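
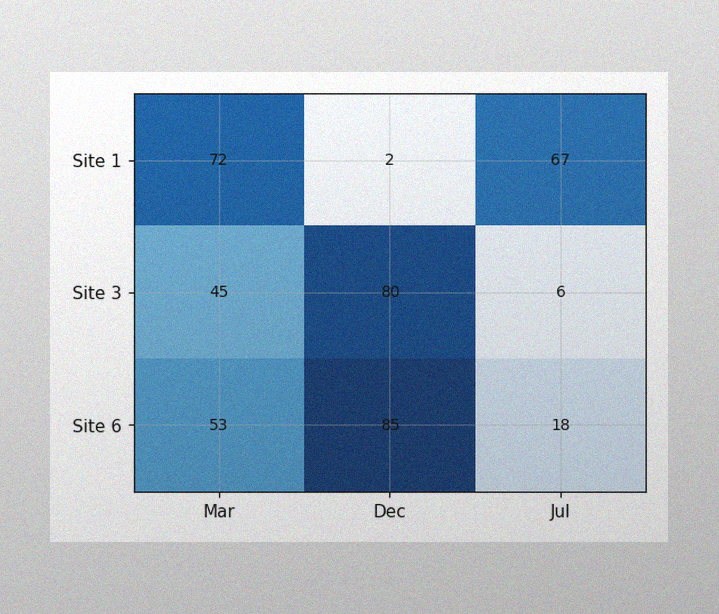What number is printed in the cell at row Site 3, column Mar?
The image has some photo noise and uneven lighting. The (Site 3, Mar) cell reads 45.

45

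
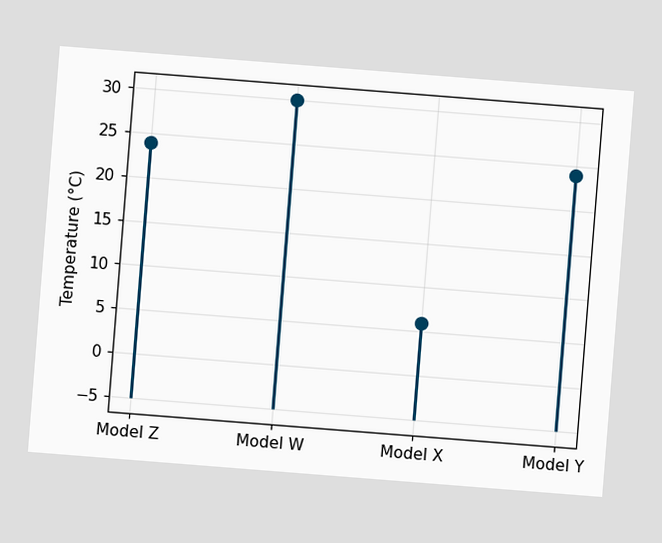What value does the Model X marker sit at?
The chart is tilted about 5° clockwise. The Model X marker sits at 6°C.

6°C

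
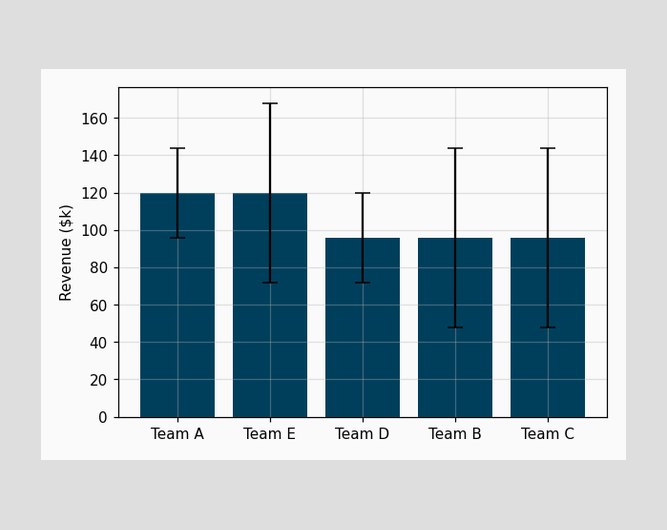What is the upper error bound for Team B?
The Team B bar's upper whisker reaches $144k.

$144k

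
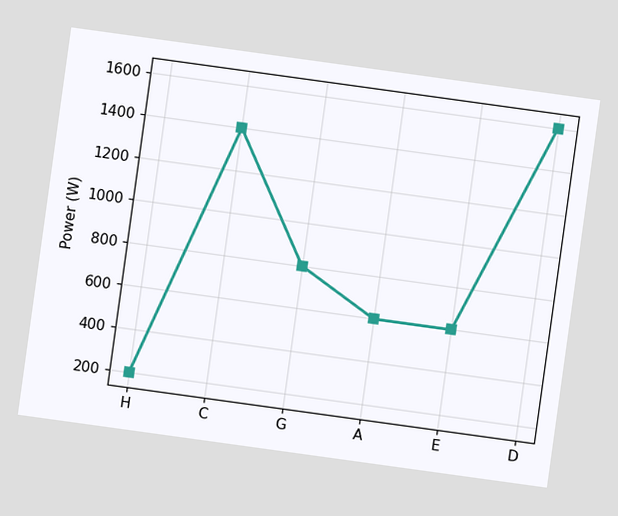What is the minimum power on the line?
The chart is tilted about 8° clockwise. The lowest point is at H, and reading across to the y-axis gives 200W.

200W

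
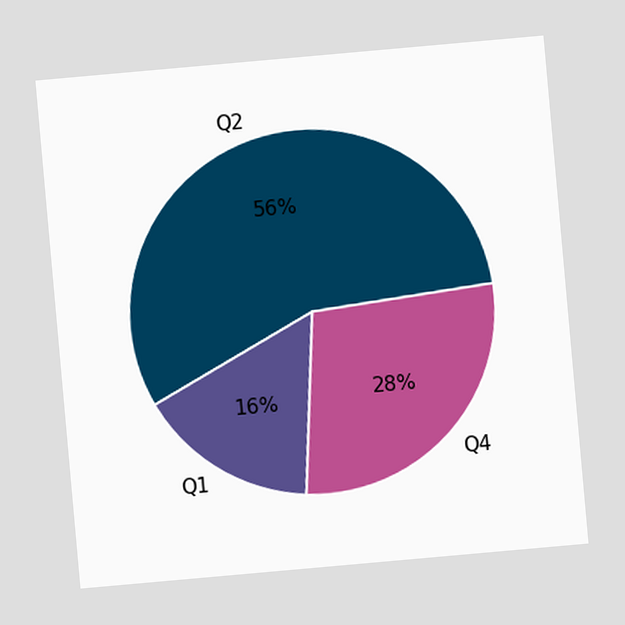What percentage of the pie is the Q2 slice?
56%

The chart is tilted about 5° counter-clockwise. The Q2 slice takes up 56% of the pie.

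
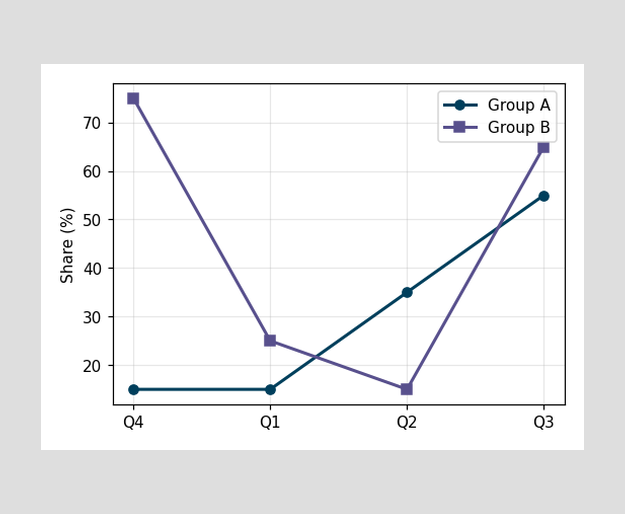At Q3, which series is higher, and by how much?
At Q3, Group B sits above the other line by 10%.

Group B, by 10%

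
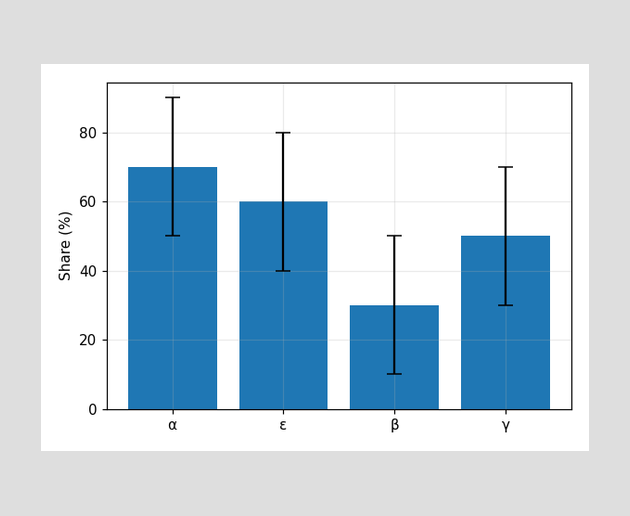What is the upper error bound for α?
The α bar's upper whisker reaches 90%.

90%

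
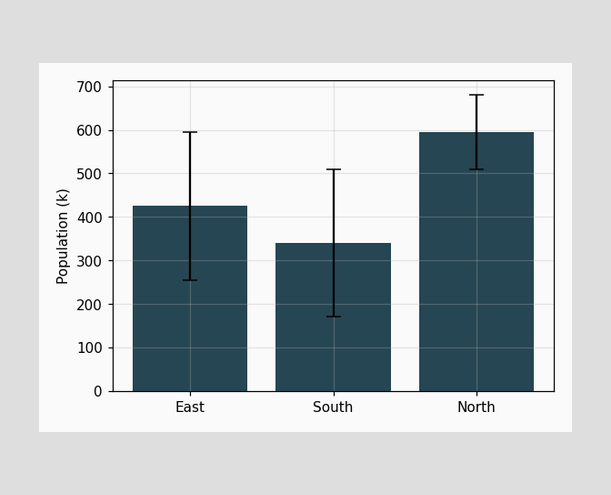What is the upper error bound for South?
The South bar's upper whisker reaches 510k.

510k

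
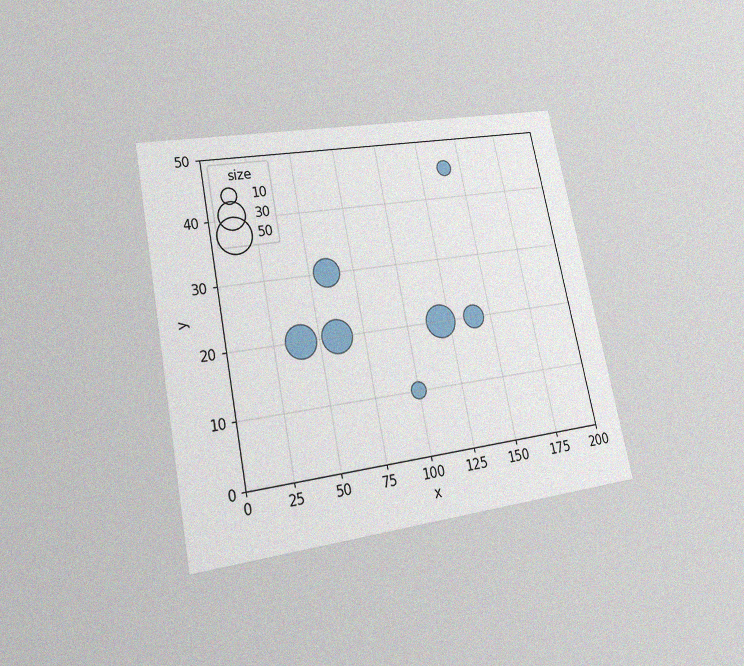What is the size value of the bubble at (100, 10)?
10

The chart is tilted about 12° counter-clockwise and viewed at a slight angle, with some photo noise. Matching the bubble at (100, 10) against the size legend gives 10.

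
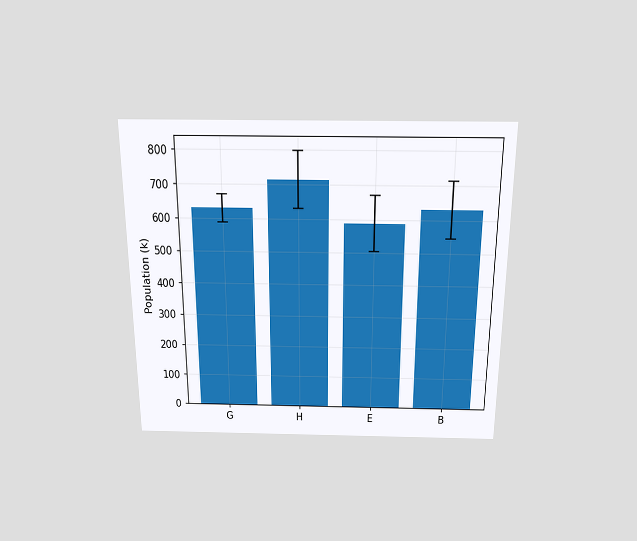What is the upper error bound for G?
The chart is viewed slightly from above. The G bar's upper whisker reaches 672k.

672k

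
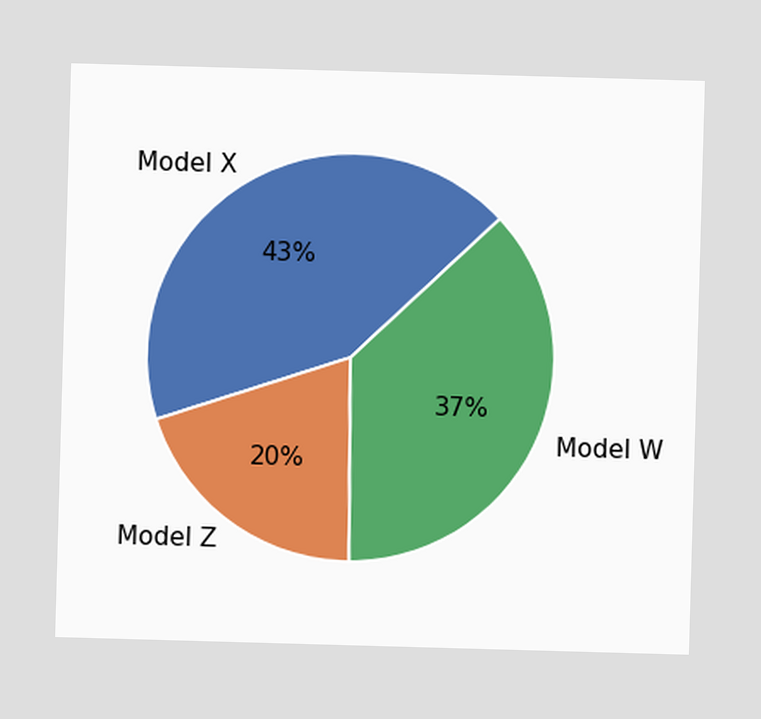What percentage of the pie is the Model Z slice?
20%

The Model Z slice takes up 20% of the pie.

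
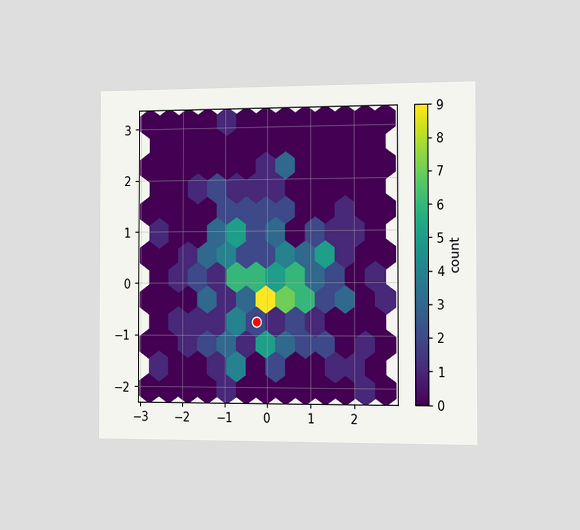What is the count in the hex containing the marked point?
The chart is viewed slightly from the right. The marked hex reads 2 on the colorbar.

2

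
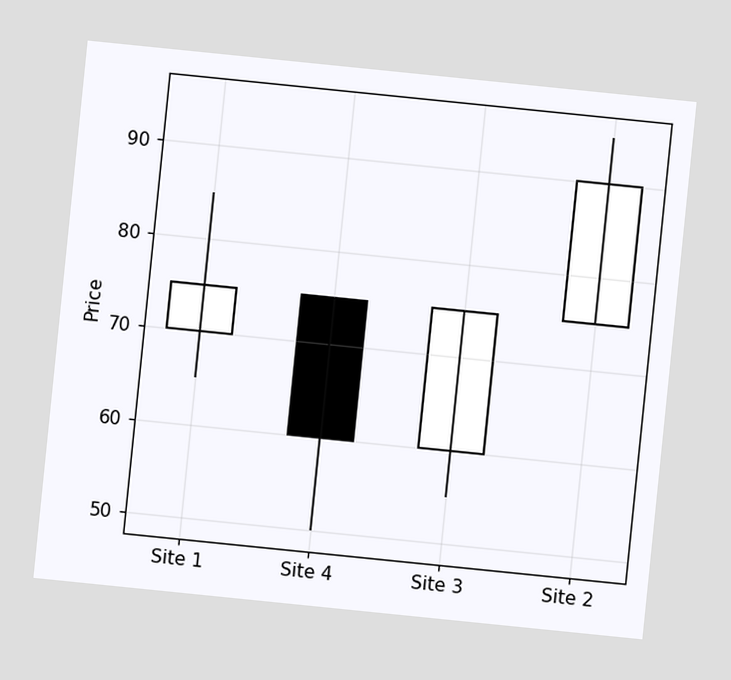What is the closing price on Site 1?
The chart is tilted about 6° clockwise. The Site 1 candle closes at 75.

75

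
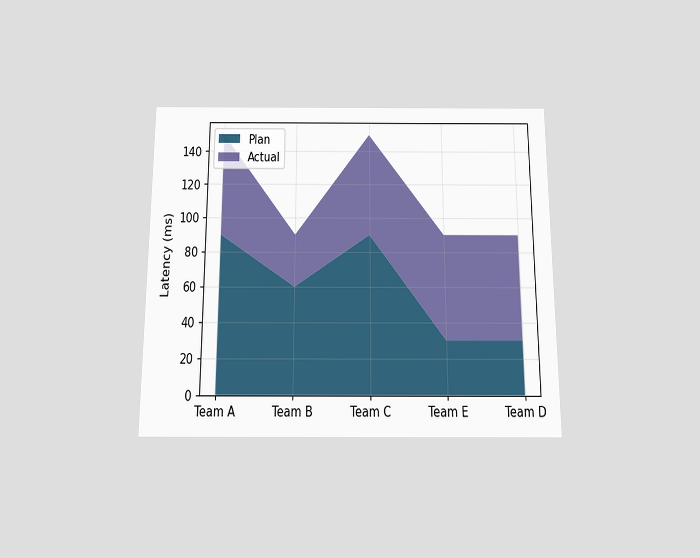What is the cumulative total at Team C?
150ms

The chart is viewed slightly from below. The stacked total at Team C reaches 150ms.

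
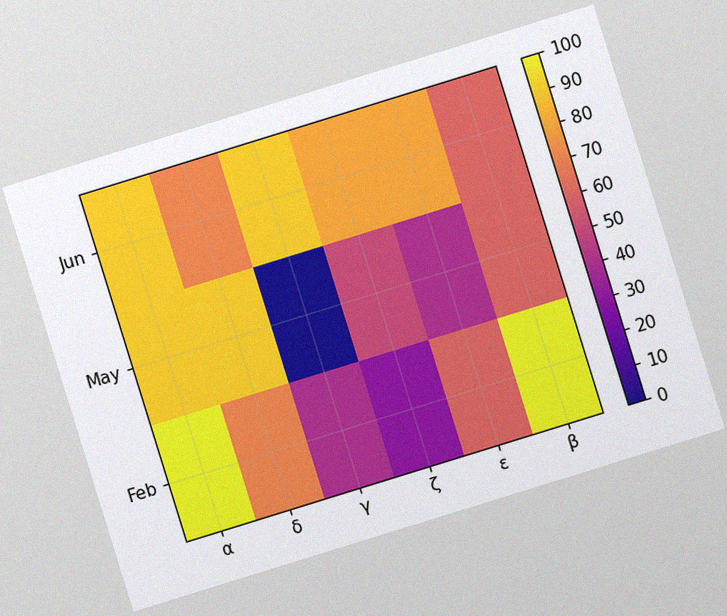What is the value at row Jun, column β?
The chart is tilted about 17° counter-clockwise, with some photo noise. Matching cell (Jun, β) against the colorbar gives 60.

60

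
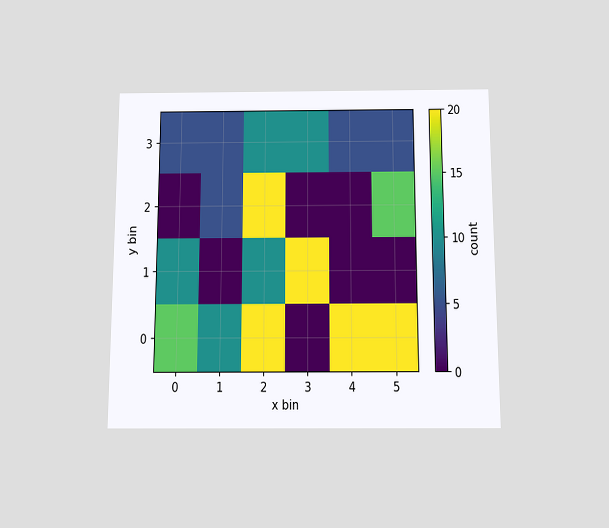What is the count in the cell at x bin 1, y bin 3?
5

The chart is viewed slightly from below. Matching the cell (1, 3) against the colorbar gives 5.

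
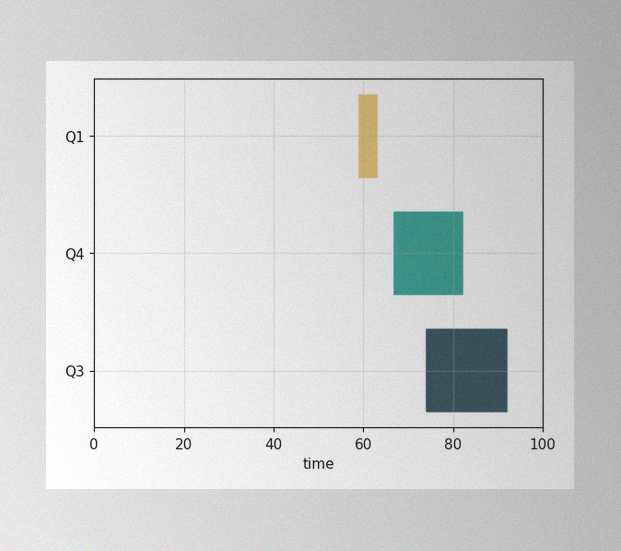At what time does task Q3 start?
74

The image has some photo noise and uneven lighting. The Q3 bar begins at t=74.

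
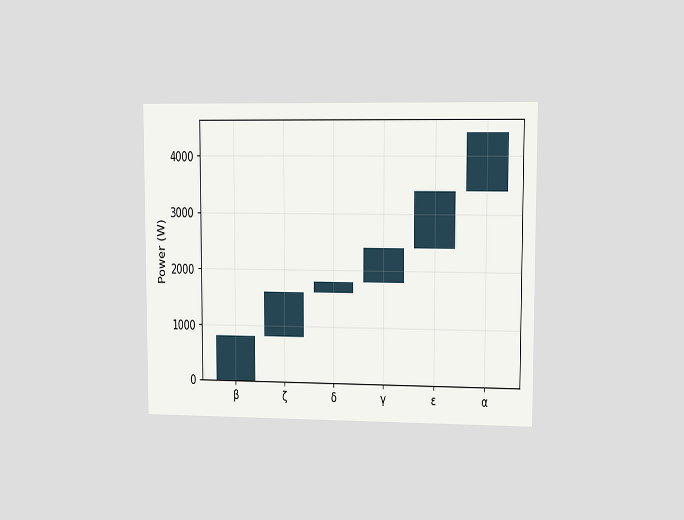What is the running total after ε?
The chart is viewed at a slight angle. After ε the running total reaches 3400W.

3400W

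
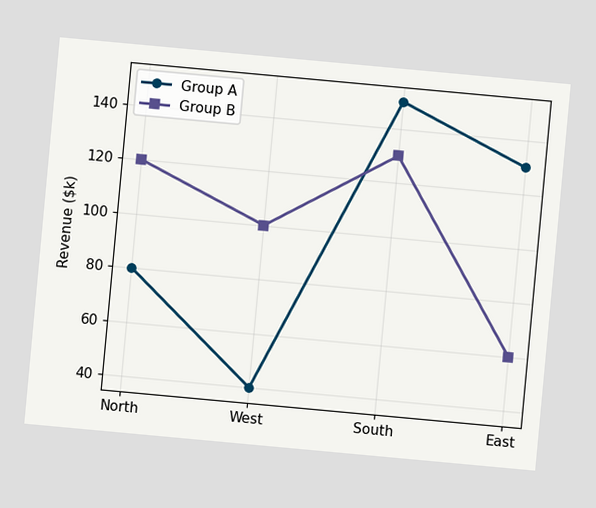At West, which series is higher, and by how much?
Group B, by $60k

The chart is tilted about 5° clockwise. At West, Group B sits above the other line by $60k.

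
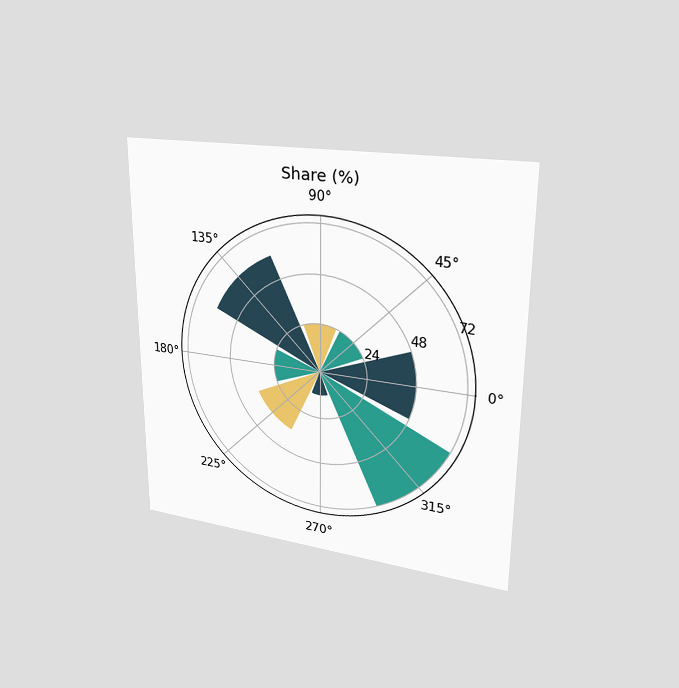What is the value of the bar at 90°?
The chart is viewed at a slight angle. The bar at 90° reaches 24% on the radial axis.

24%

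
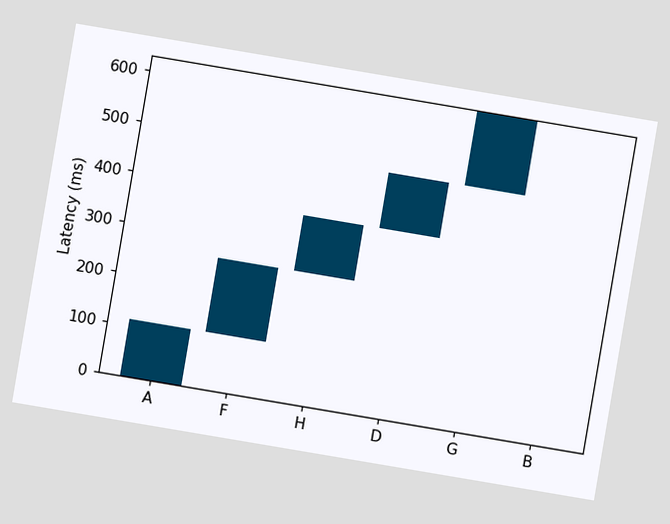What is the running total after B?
The chart is tilted about 10° clockwise. After B the running total reaches 629ms.

629ms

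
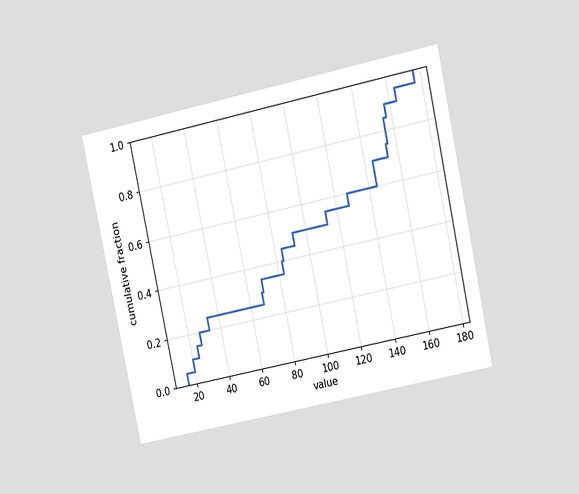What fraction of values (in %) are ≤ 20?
The chart is tilted about 12° counter-clockwise and viewed at a slight angle. At x=20 the ECDF step is at 10%.

10%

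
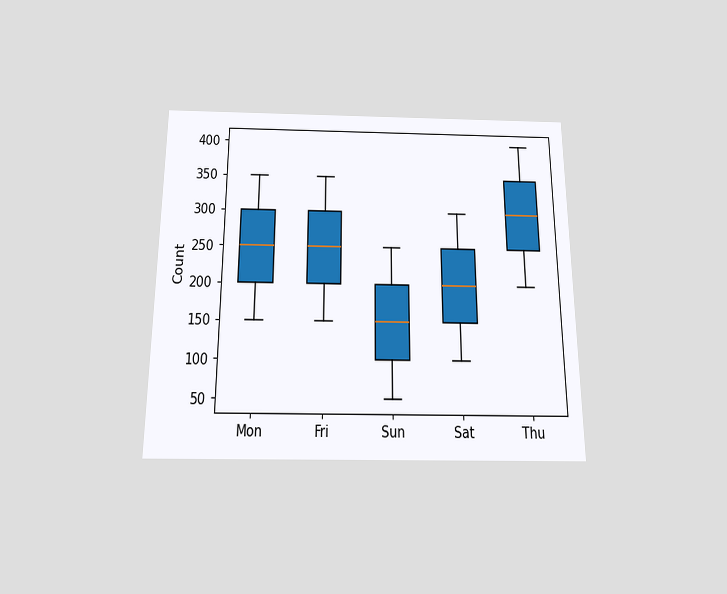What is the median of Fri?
250

The chart is viewed slightly from below. The median line in the Fri box sits at 250.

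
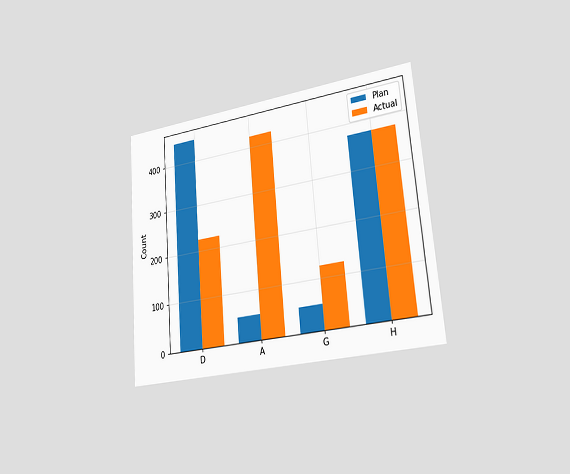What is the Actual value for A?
425

The chart is tilted about 5° counter-clockwise and viewed slightly from the right. The Actual bar at A reaches 425 on the y-axis.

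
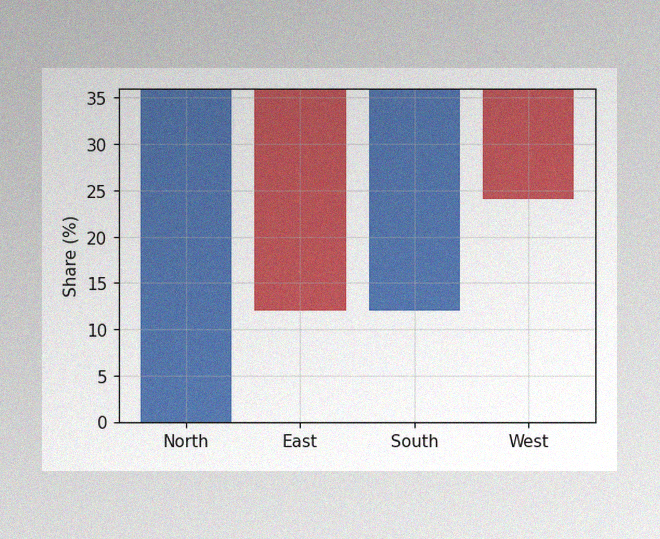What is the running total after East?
12%

The image has some photo noise and uneven lighting. After East the running total reaches 12%.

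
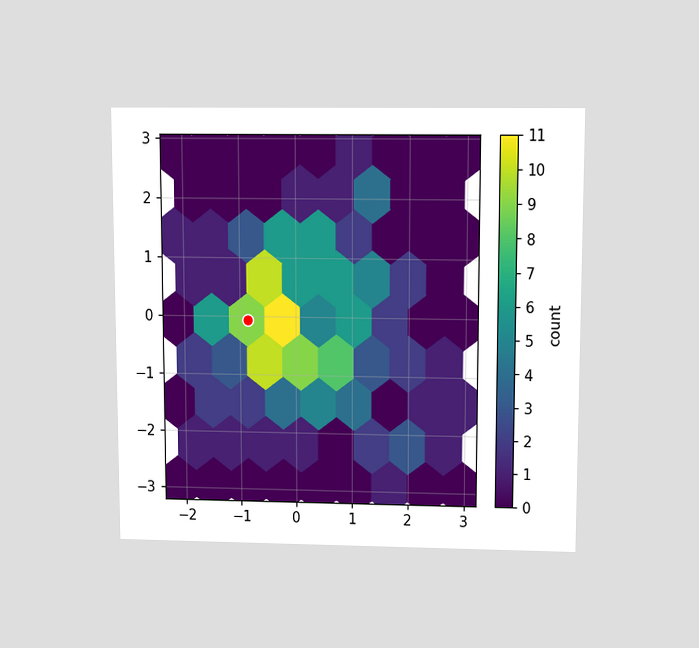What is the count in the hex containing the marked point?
The chart is viewed slightly from above. The marked hex reads 9 on the colorbar.

9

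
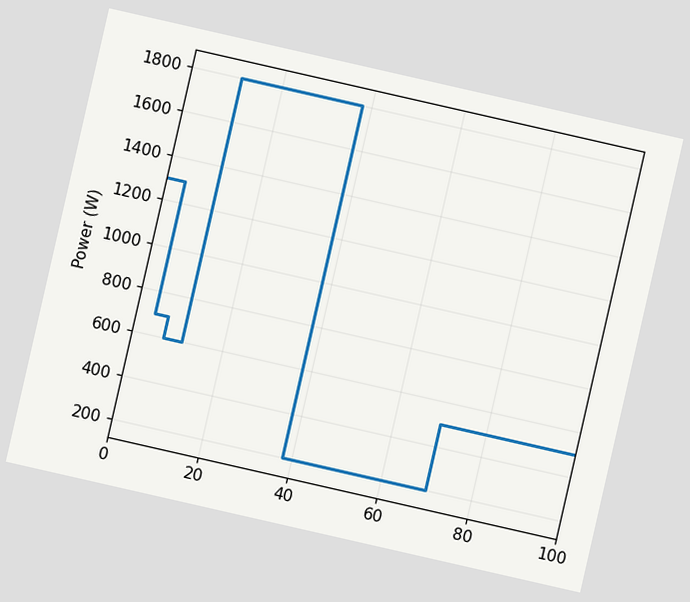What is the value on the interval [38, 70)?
The chart is tilted about 13° clockwise. On [38, 70) the step sits at 200W.

200W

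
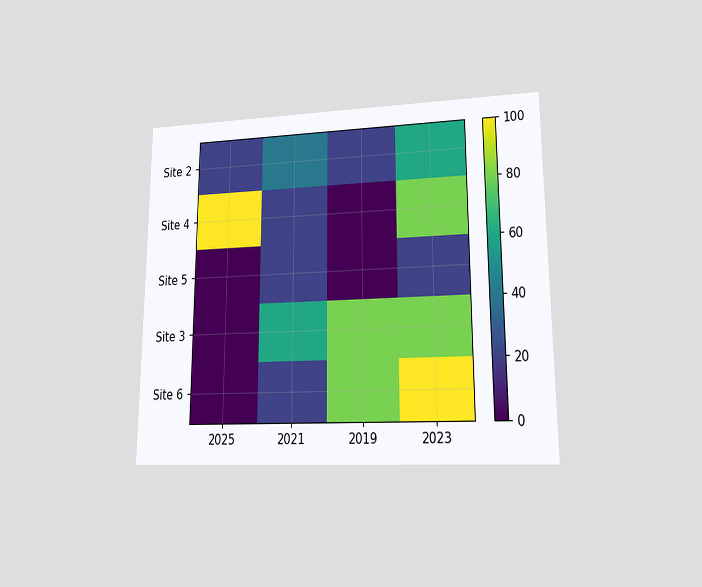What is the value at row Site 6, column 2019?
80

The chart is viewed at a slight angle. Matching cell (Site 6, 2019) against the colorbar gives 80.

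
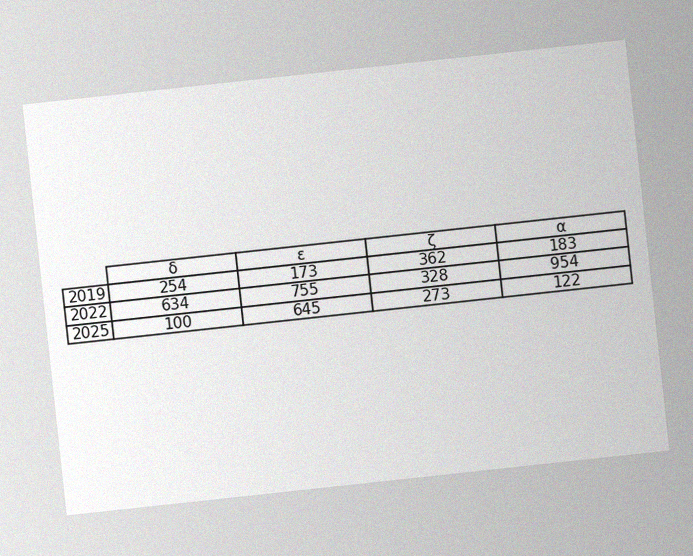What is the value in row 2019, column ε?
173

The chart is tilted about 6° counter-clockwise, with some photo noise. The (2019, ε) cell reads 173.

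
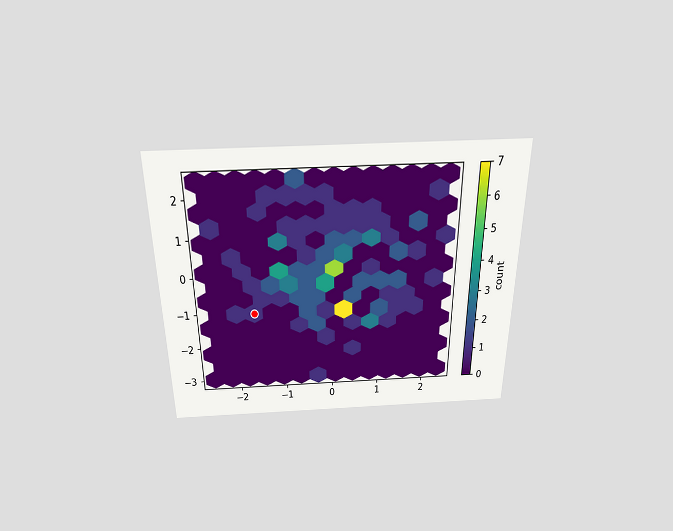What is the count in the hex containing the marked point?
1

The chart is viewed slightly from above. The marked hex reads 1 on the colorbar.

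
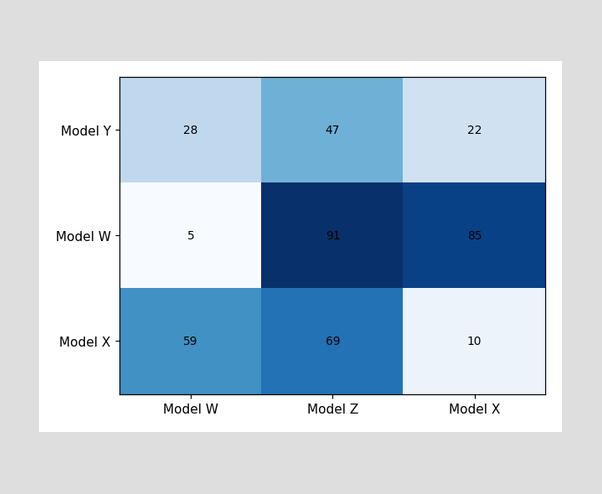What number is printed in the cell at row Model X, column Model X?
The (Model X, Model X) cell reads 10.

10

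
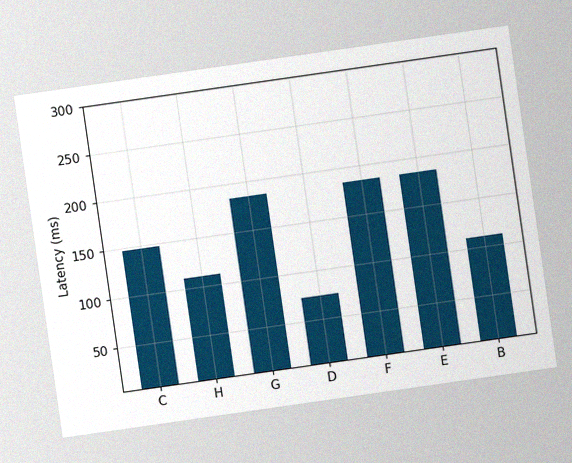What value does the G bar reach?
185ms

The chart is tilted about 8° counter-clockwise, with some photo noise. Reading along the chart's y-axis, the G bar reaches 185ms.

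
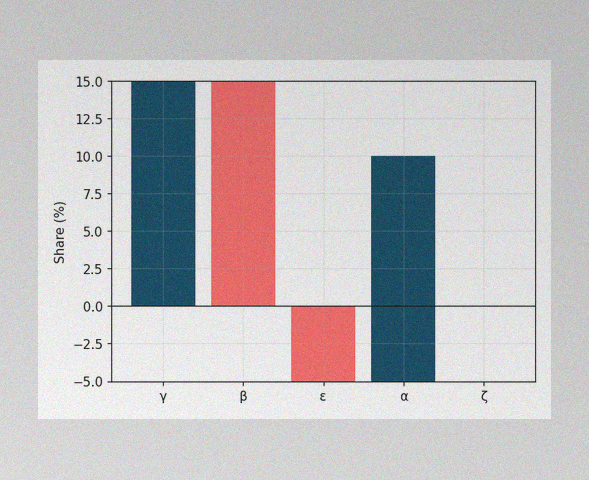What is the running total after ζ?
10%

The image has some photo noise and uneven lighting. After ζ the running total reaches 10%.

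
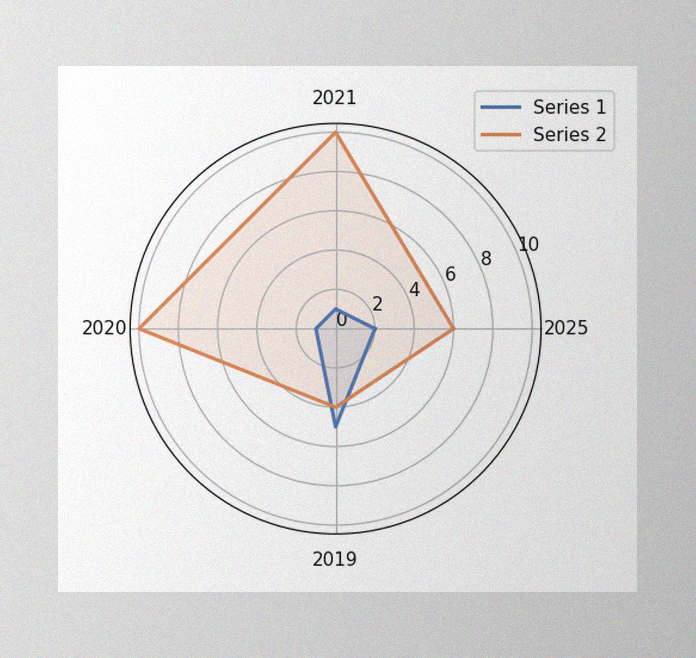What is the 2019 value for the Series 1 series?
The image has some photo noise and uneven lighting. On the 2019 axis, Series 1 reaches 5.

5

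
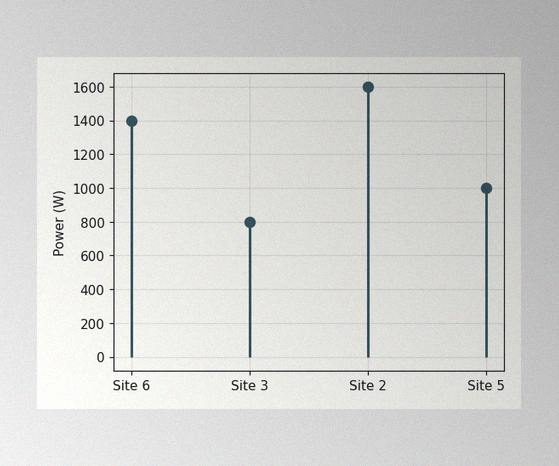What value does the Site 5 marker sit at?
The image has some photo noise and uneven lighting. The Site 5 marker sits at 1000W.

1000W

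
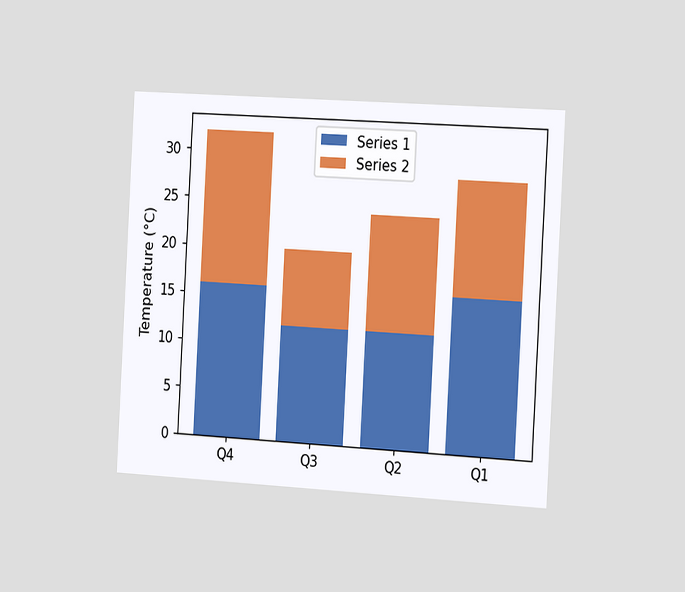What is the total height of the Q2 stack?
24°C

The chart is tilted about 3° clockwise and viewed slightly from the right. The Q2 stack's top reaches 24°C on the y-axis.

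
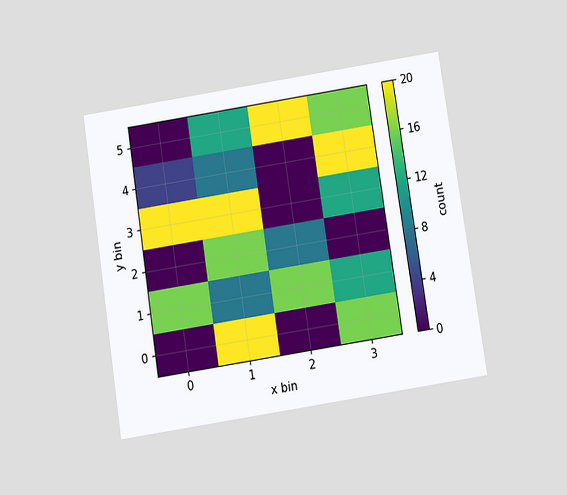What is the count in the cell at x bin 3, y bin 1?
12

The chart is tilted about 9° counter-clockwise and viewed slightly from below. Matching the cell (3, 1) against the colorbar gives 12.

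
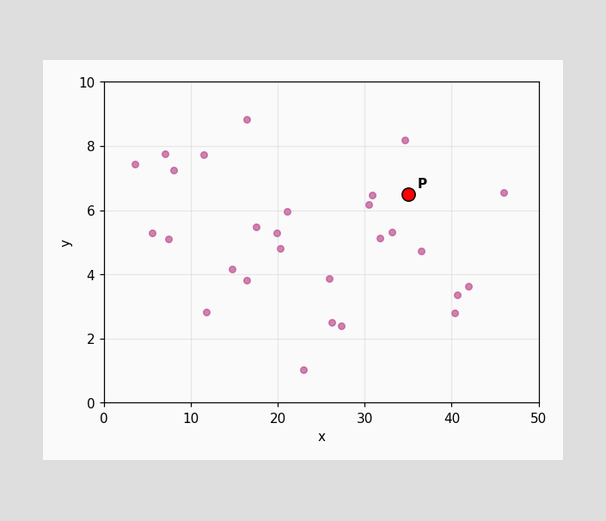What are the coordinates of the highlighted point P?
(35, 6.5)

Following the gridlines from P to each axis, P sits at (35, 6.5).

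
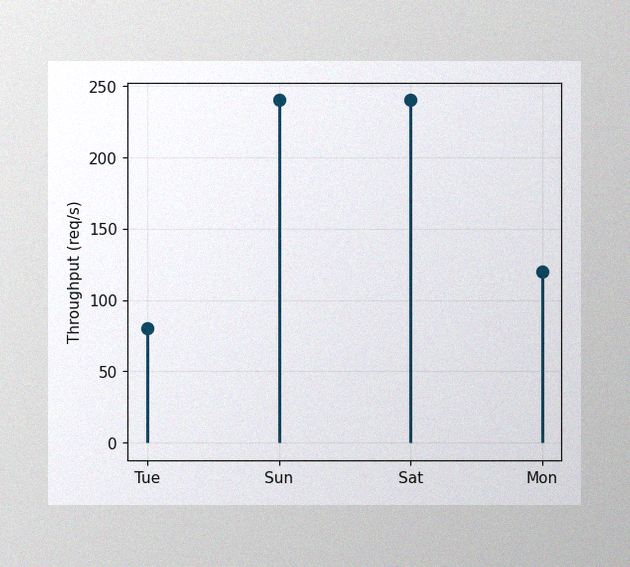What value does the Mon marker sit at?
120req/s

The image has some photo noise and uneven lighting. The Mon marker sits at 120req/s.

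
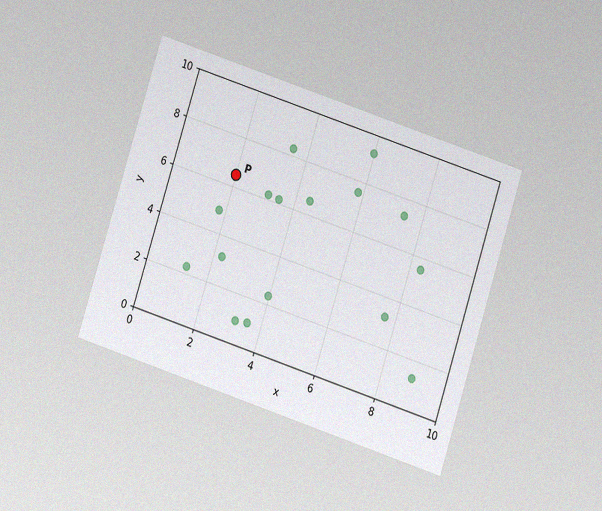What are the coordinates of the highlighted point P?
(2, 6.5)

The chart is tilted about 18° clockwise and viewed at a slight angle, with some photo noise. Following the gridlines from P to each axis, P sits at (2, 6.5).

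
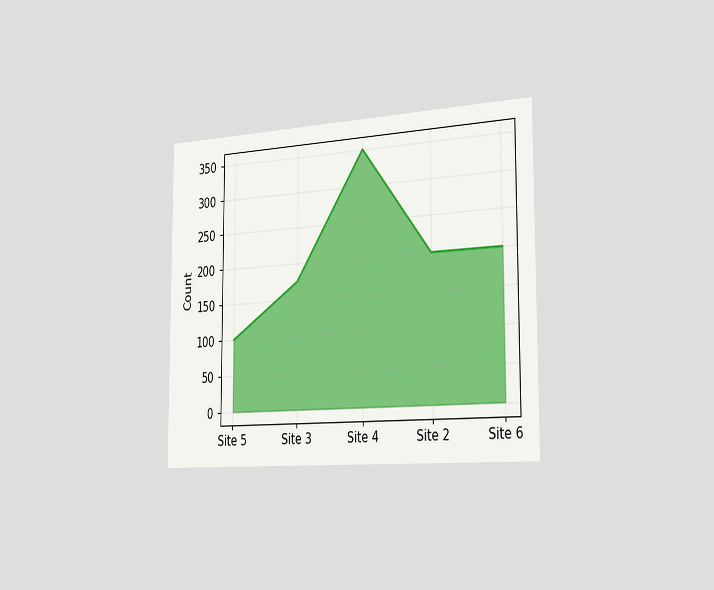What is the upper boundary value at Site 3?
The chart is viewed slightly from the right. At Site 3 the upper boundary is at 175.

175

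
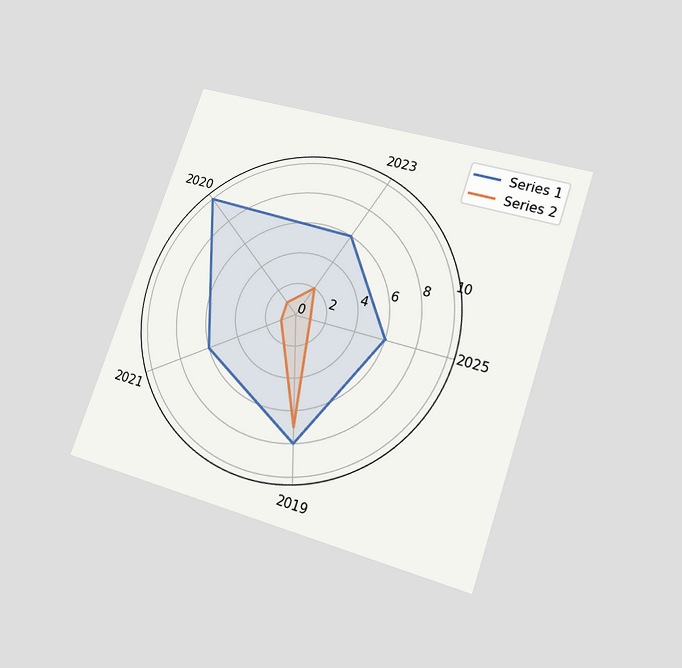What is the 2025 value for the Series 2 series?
The chart is tilted about 19° clockwise and viewed at a slight angle. On the 2025 axis, Series 2 reaches 1.

1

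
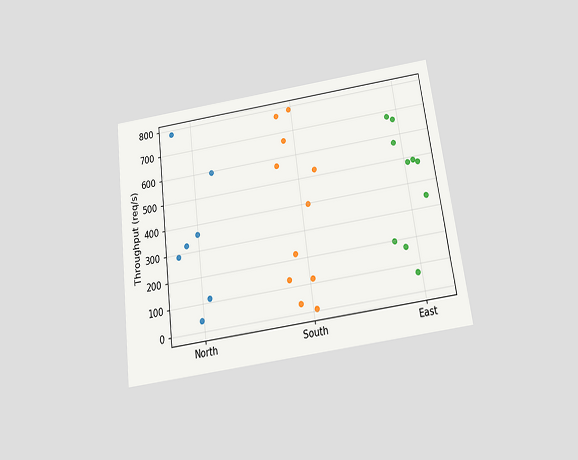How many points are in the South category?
The chart is tilted about 7° counter-clockwise and viewed slightly from below. Counting the markers in the South column gives 11.

11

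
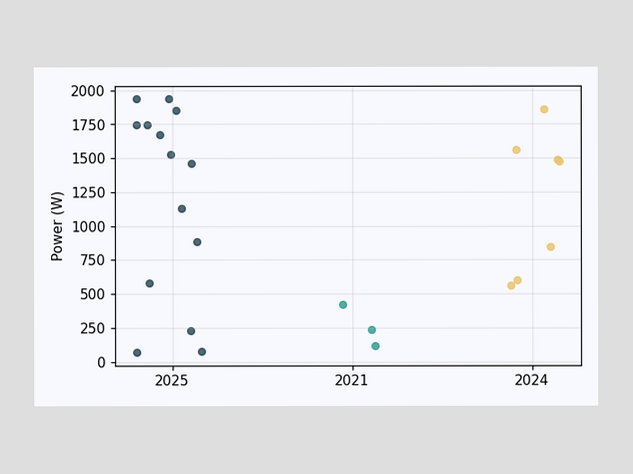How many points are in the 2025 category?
Counting the markers in the 2025 column gives 14.

14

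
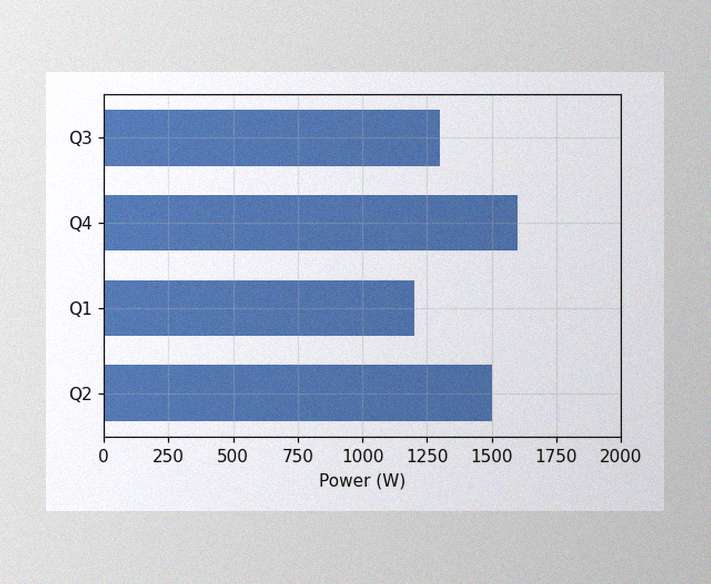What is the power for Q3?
The image has some photo noise and uneven lighting. Reading along the chart's x-axis, the Q3 bar reaches 1300W.

1300W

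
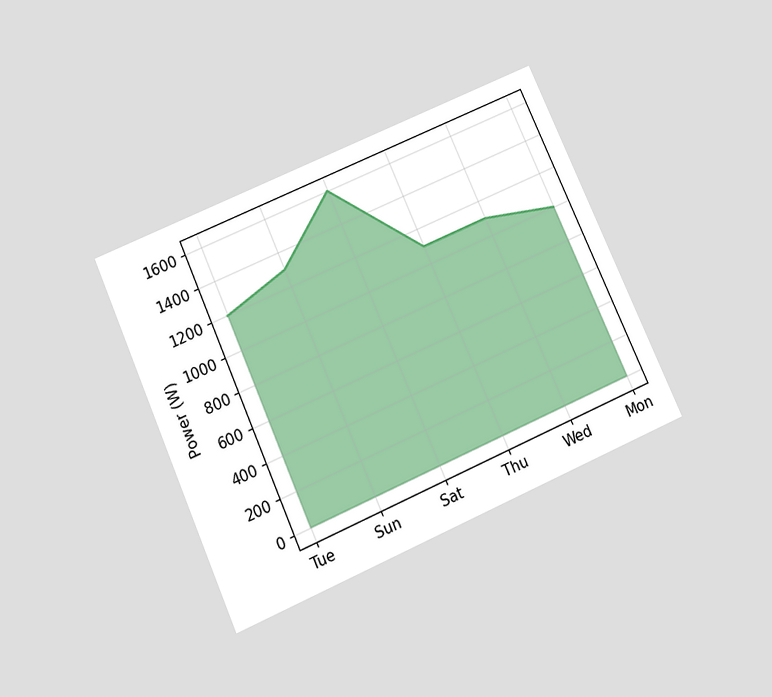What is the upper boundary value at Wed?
The chart is tilted about 24° counter-clockwise and viewed slightly from below. At Wed the upper boundary is at 1100W.

1100W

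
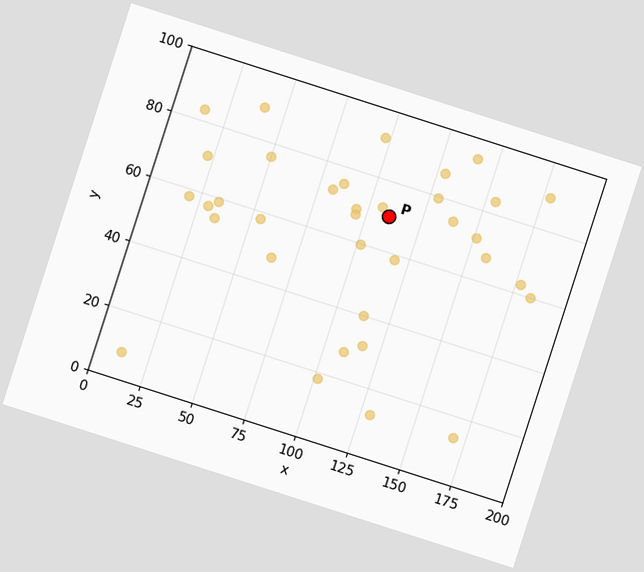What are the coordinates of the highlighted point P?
The chart is tilted about 18° clockwise. Following the gridlines from P to each axis, P sits at (110, 70).

(110, 70)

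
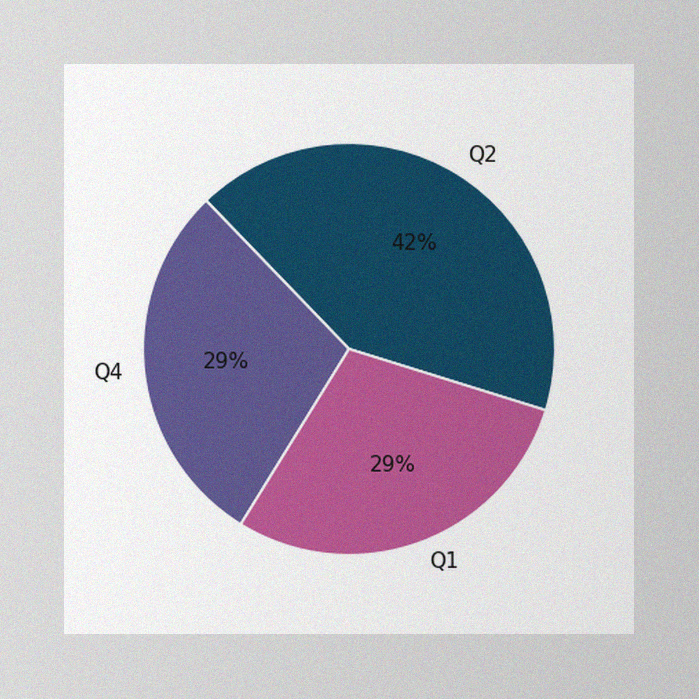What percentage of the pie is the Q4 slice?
29%

The image has some photo noise and uneven lighting. The Q4 slice takes up 29% of the pie.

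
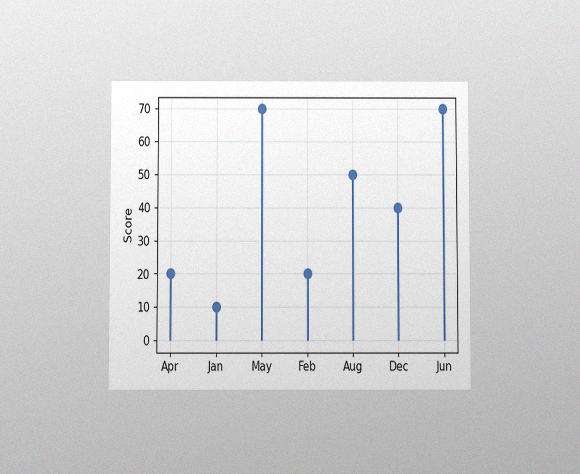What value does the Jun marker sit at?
The chart is viewed slightly from below, with some photo noise. The Jun marker sits at 70.

70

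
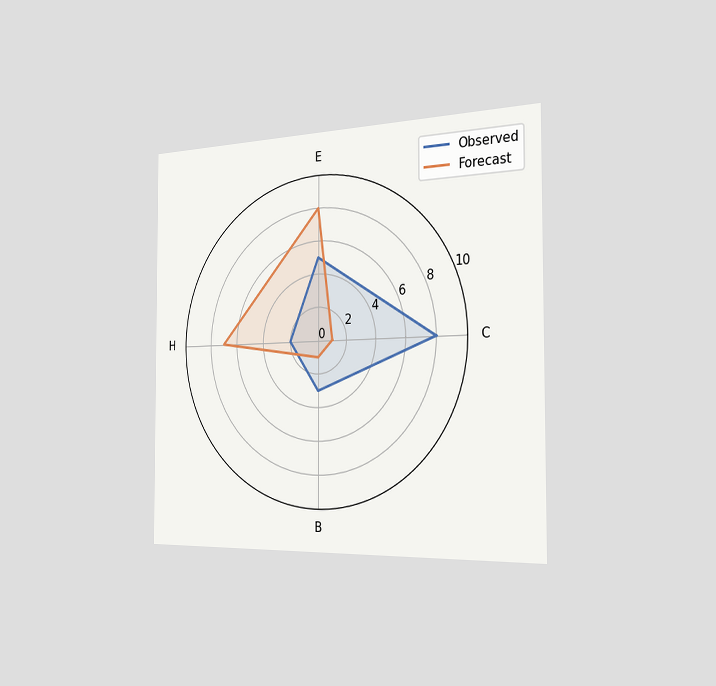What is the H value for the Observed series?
2

The chart is viewed slightly from the right. On the H axis, Observed reaches 2.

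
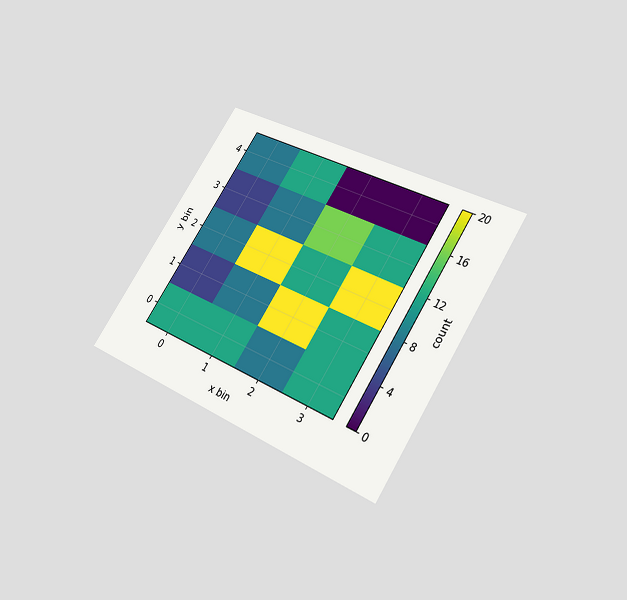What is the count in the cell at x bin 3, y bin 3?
The chart is tilted about 33° clockwise and viewed slightly from below. Matching the cell (3, 3) against the colorbar gives 12.

12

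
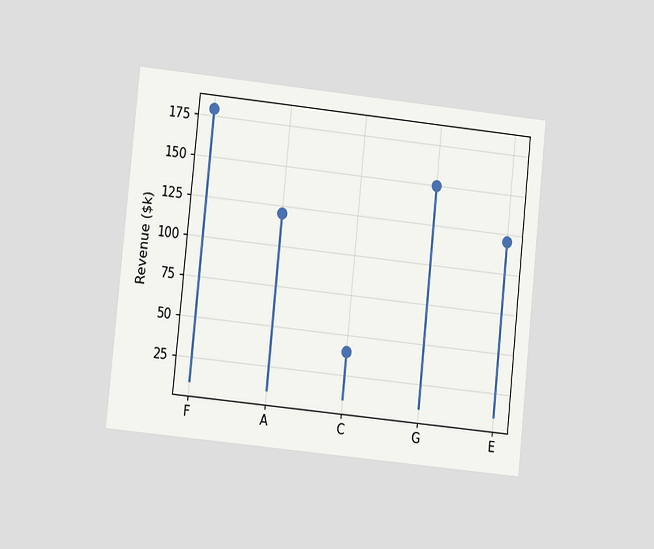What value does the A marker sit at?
$120k

The chart is tilted about 6° clockwise and viewed at a slight angle. The A marker sits at $120k.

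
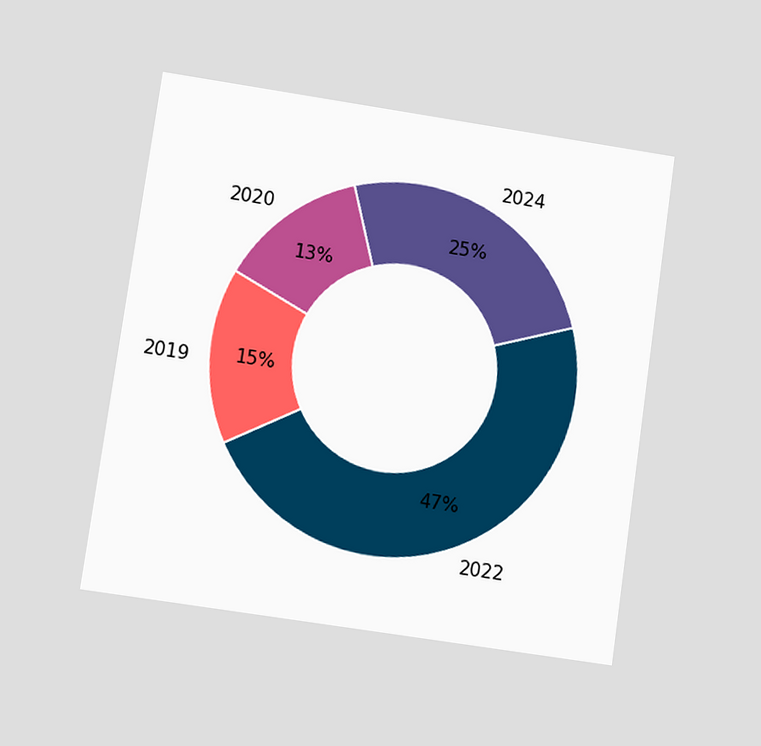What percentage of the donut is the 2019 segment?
The chart is tilted about 8° clockwise and viewed at a slight angle. The 2019 segment takes up 15% of the ring.

15%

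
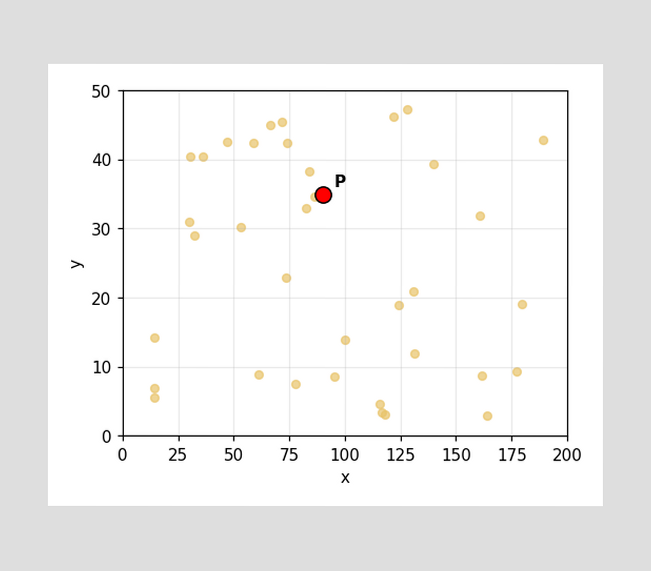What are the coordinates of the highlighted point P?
Following the gridlines from P to each axis, P sits at (90, 35).

(90, 35)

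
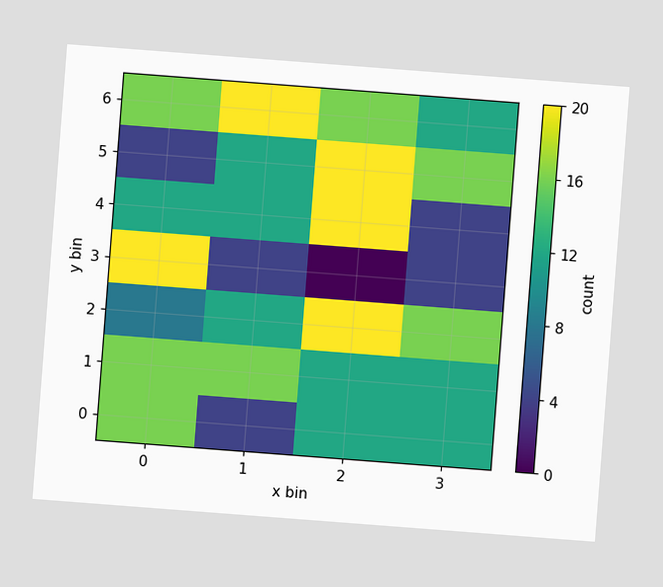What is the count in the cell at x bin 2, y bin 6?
The chart is tilted about 4° clockwise. Matching the cell (2, 6) against the colorbar gives 16.

16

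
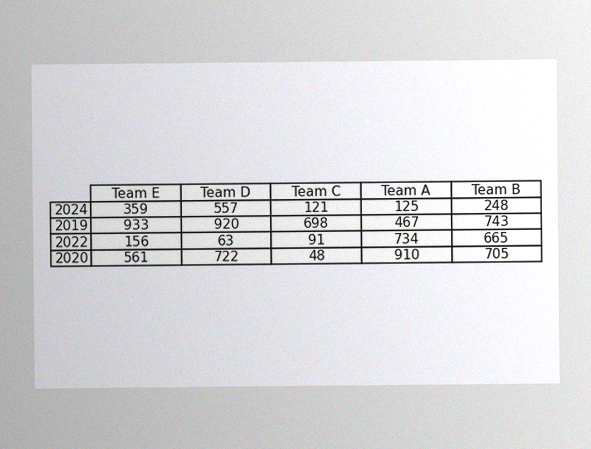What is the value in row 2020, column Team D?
The image has some photo noise and uneven lighting. The (2020, Team D) cell reads 722.

722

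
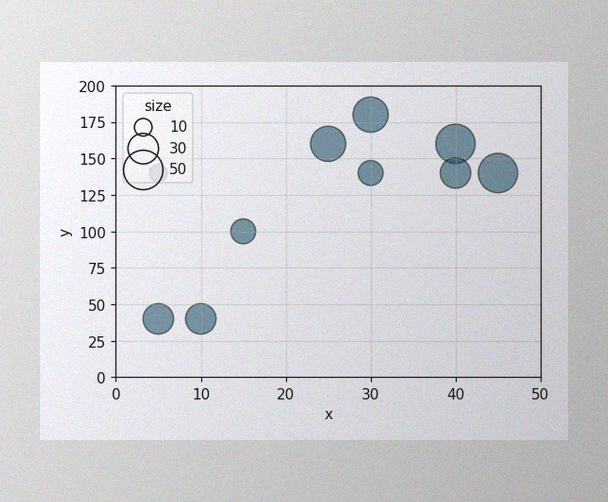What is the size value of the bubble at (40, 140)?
The image has some photo noise and uneven lighting. Matching the bubble at (40, 140) against the size legend gives 30.

30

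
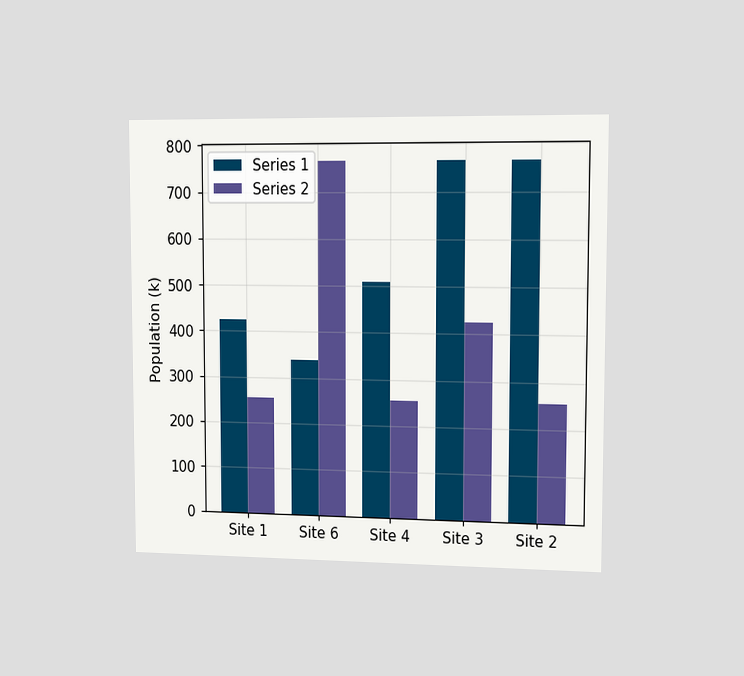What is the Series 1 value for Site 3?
765k

The chart is viewed slightly from the right. The Series 1 bar at Site 3 reaches 765k on the y-axis.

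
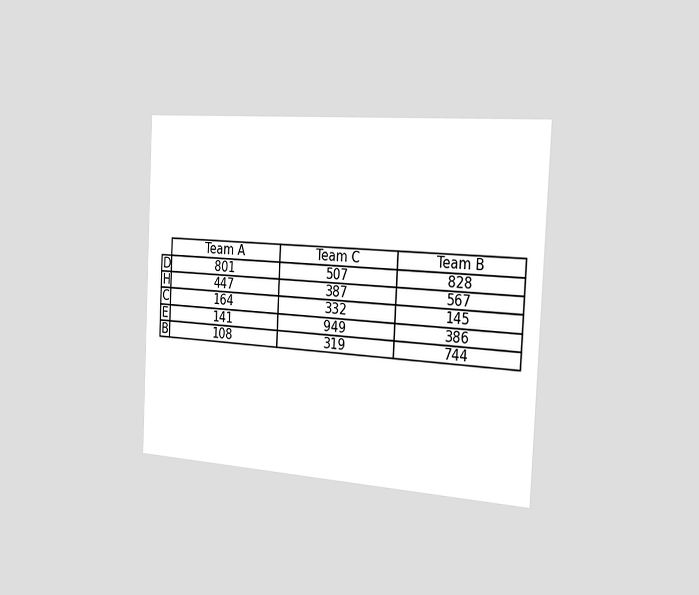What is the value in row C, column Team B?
145

The chart is tilted about 3° clockwise and viewed slightly from the right. The (C, Team B) cell reads 145.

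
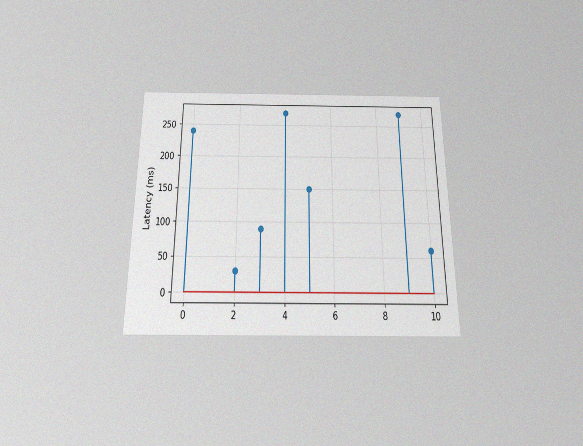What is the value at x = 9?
The chart is viewed slightly from below, with some photo noise. The stem at x=9 reaches 270ms.

270ms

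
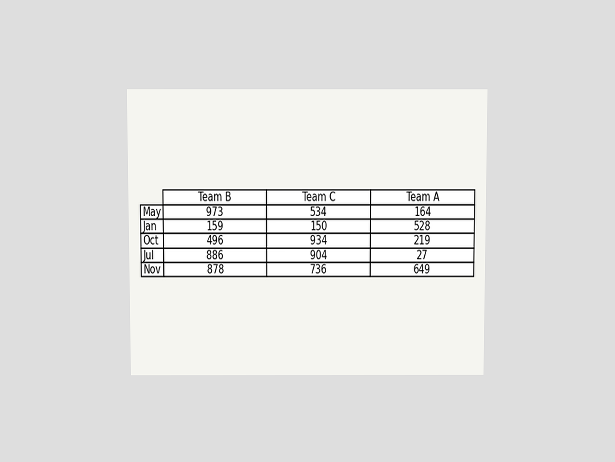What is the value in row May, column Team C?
534

The chart is viewed slightly from above. The (May, Team C) cell reads 534.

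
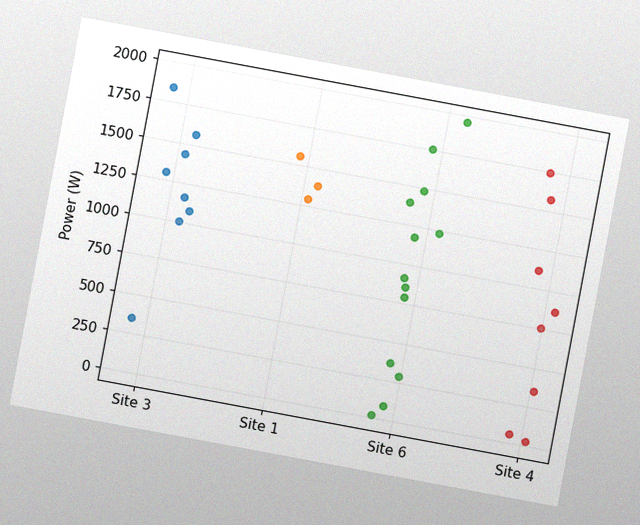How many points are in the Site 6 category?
The chart is tilted about 11° clockwise, with some photo noise. Counting the markers in the Site 6 column gives 13.

13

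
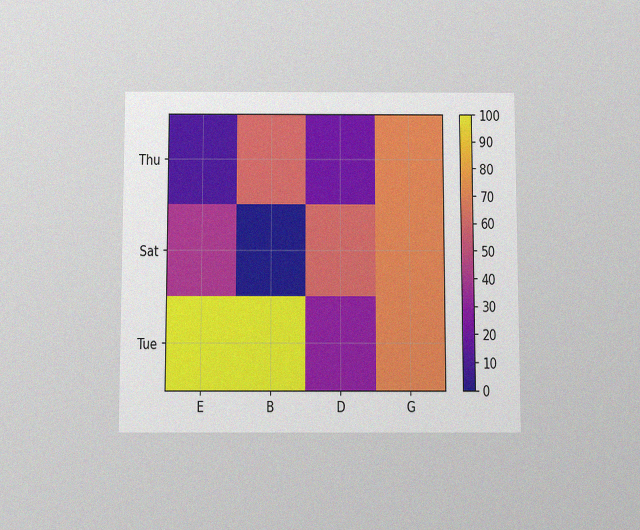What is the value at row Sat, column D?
The chart is viewed slightly from below, with some photo noise. Matching cell (Sat, D) against the colorbar gives 60.

60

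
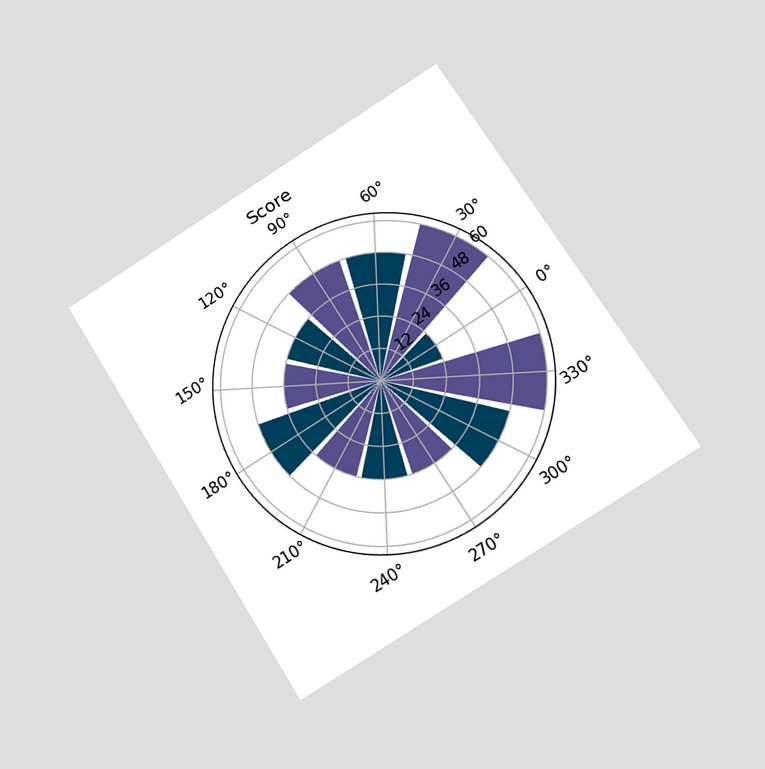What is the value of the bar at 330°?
The chart is tilted about 32° counter-clockwise and viewed at a slight angle. The bar at 330° reaches 60 on the radial axis.

60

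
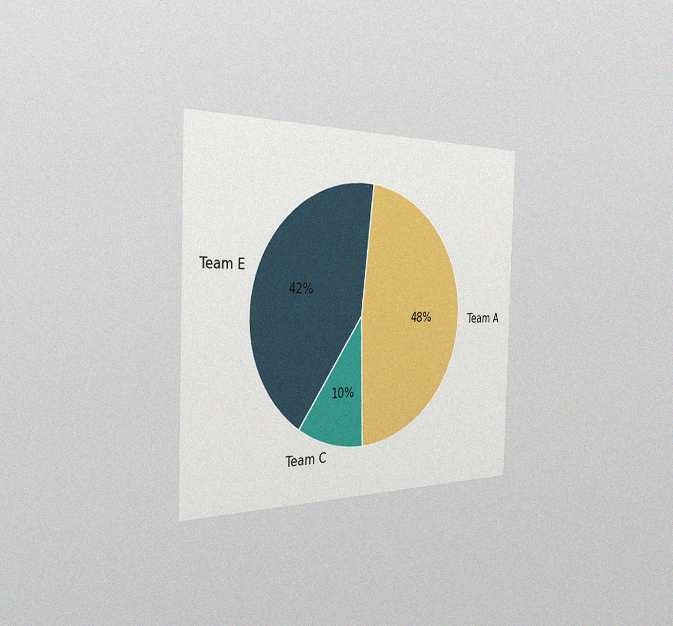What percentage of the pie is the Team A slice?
48%

The chart is viewed slightly from the left, with some photo noise. The Team A slice takes up 48% of the pie.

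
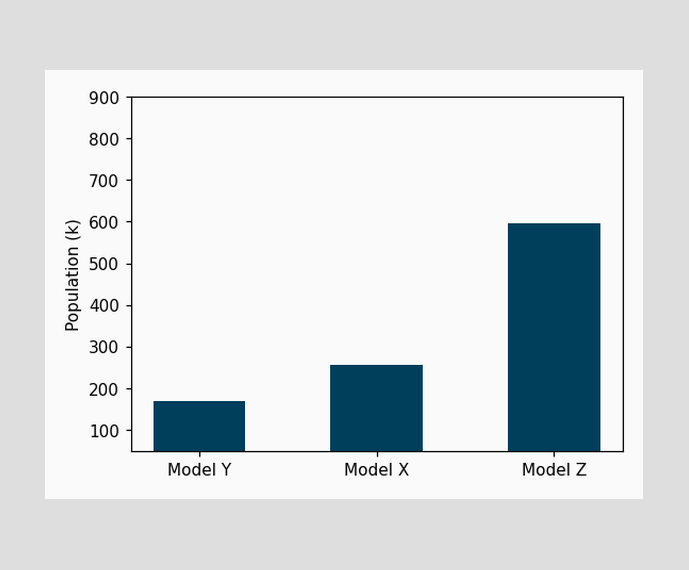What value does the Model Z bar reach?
Reading along the chart's y-axis, the Model Z bar reaches 595k.

595k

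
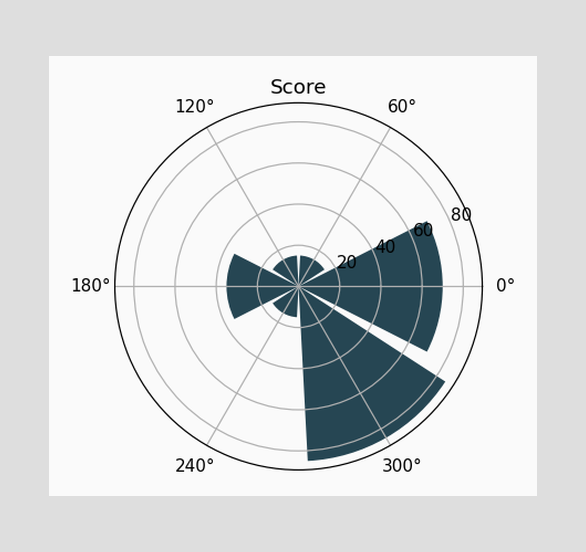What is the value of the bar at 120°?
15

The bar at 120° reaches 15 on the radial axis.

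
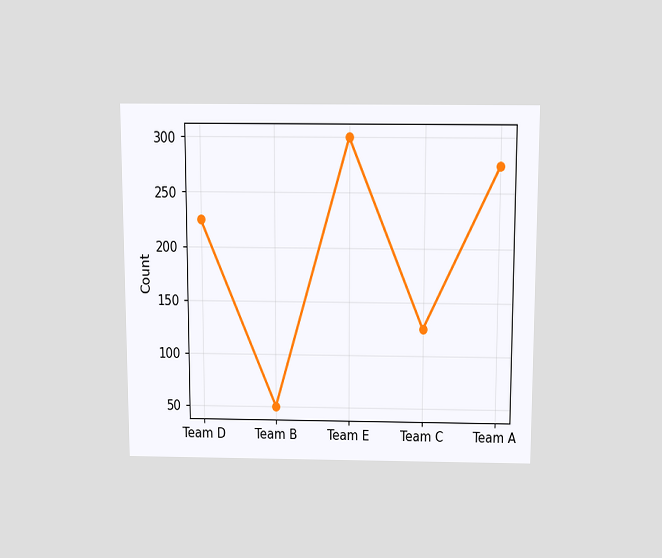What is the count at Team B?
The chart is viewed slightly from above. At Team B, the line is at 50.

50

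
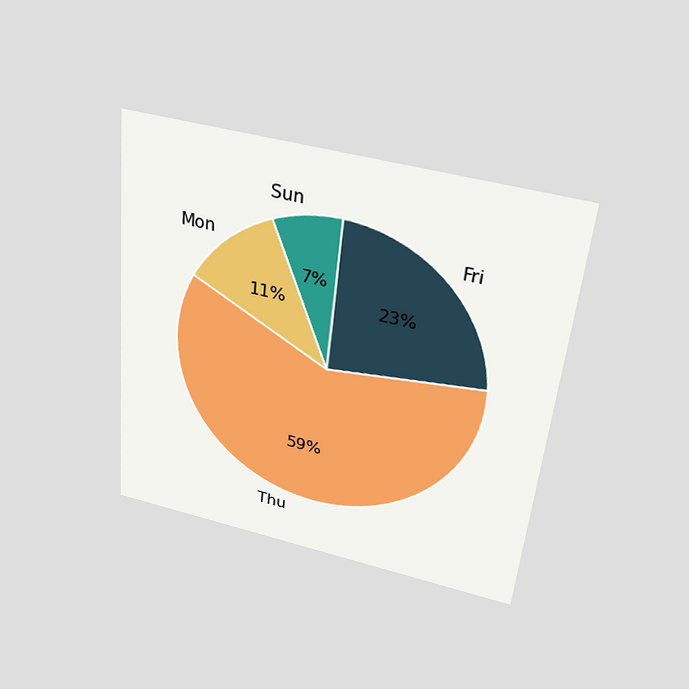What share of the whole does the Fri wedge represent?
23%

The chart is tilted about 5° clockwise and viewed slightly from above. The Fri slice takes up 23% of the pie.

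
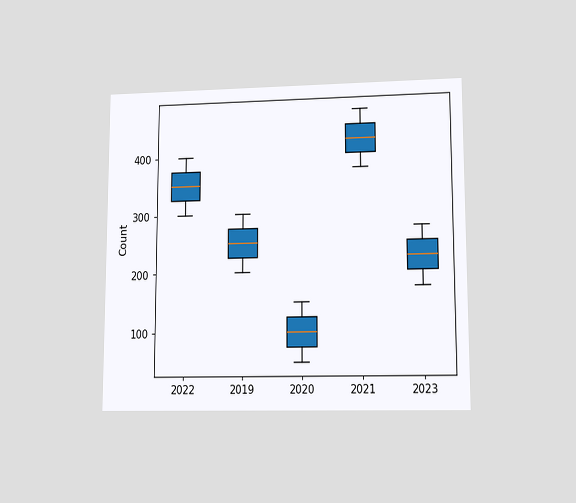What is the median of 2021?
The chart is viewed at a slight angle. The median line in the 2021 box sits at 425.

425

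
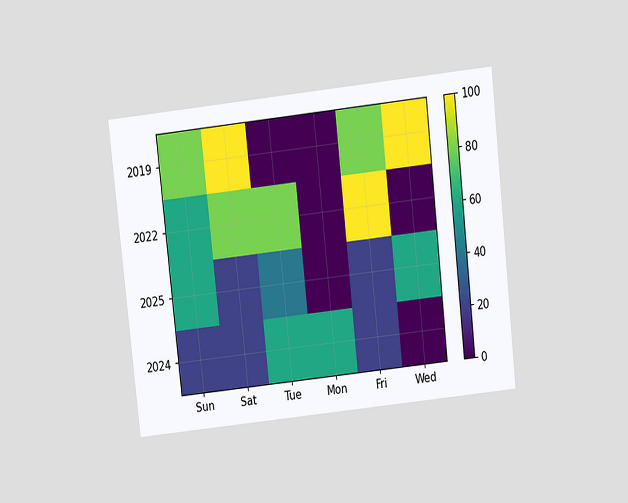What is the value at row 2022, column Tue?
80

The chart is tilted about 6° counter-clockwise and viewed slightly from above. Matching cell (2022, Tue) against the colorbar gives 80.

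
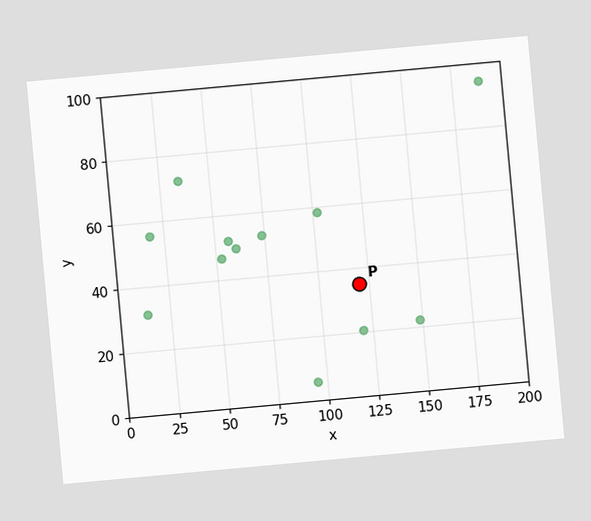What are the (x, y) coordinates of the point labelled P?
The chart is tilted about 5° counter-clockwise. Following the gridlines from P to each axis, P sits at (120, 35).

(120, 35)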